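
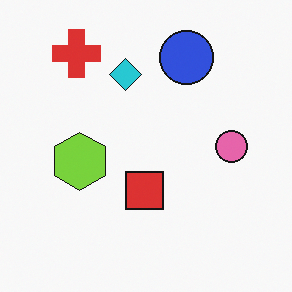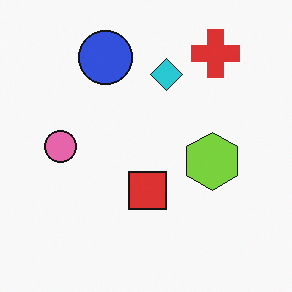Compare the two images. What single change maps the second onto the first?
Flipped horizontally (left ↔ right).

The pink circle is in the left of the second image and the right of the first — shapes on opposite sides of the vertical midline have swapped in a mirror flip.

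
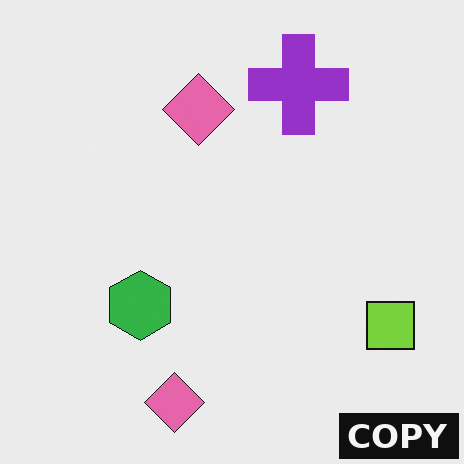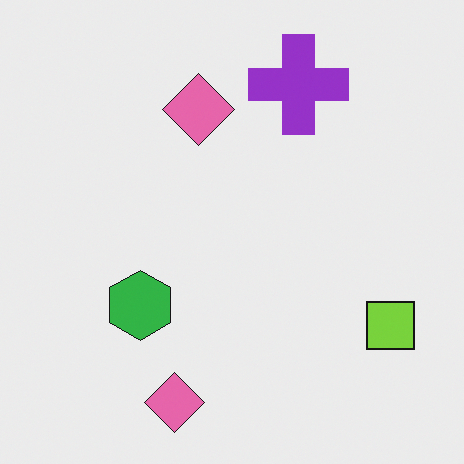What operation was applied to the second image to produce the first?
The first image is the second watermarked with the text "COPY" in the lower-right corner.

A dark label reading "COPY" appears in the lower-right corner.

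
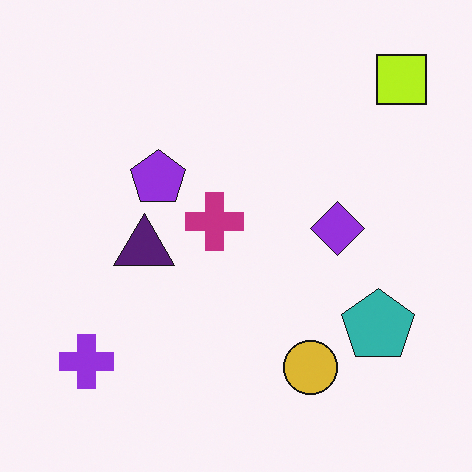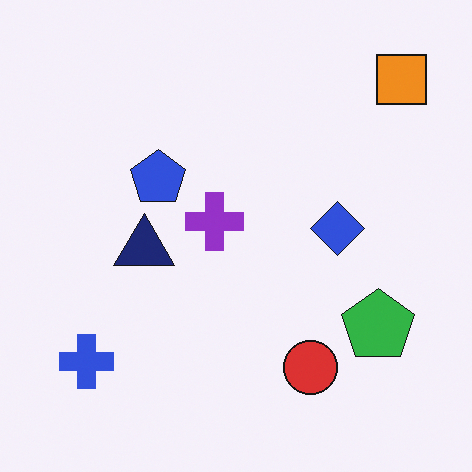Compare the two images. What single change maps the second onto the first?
It was hue-shifted slightly.

Every shape's color has rotated by the same amount around the hue wheel — a uniform hue shift.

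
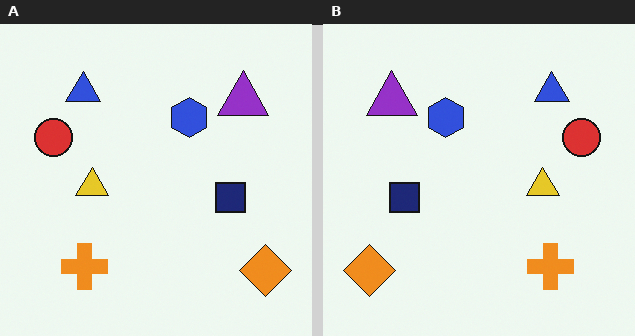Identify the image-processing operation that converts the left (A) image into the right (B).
Flipped horizontally (left ↔ right).

The orange diamond is in the bottom-right of the left (A) image and the bottom-left of the right (B) — shapes on opposite sides of the vertical midline have swapped in a mirror flip.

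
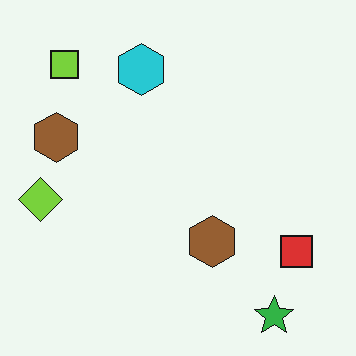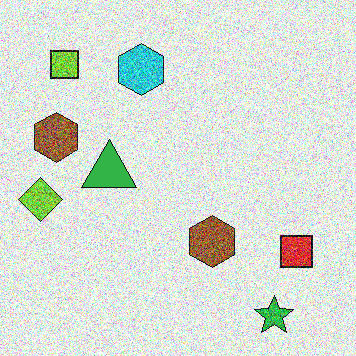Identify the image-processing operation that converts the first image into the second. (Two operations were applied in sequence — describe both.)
This is the original image degraded with a thick layer of grain, then overlaid with an additional green triangle.

Random speckle covers the whole image, including the flat background. A green triangle appears in the second image that is absent from the first.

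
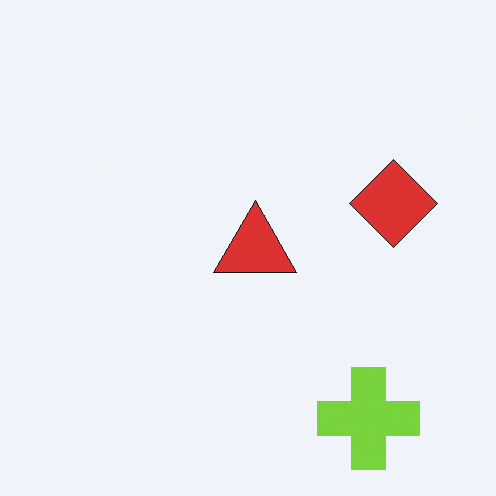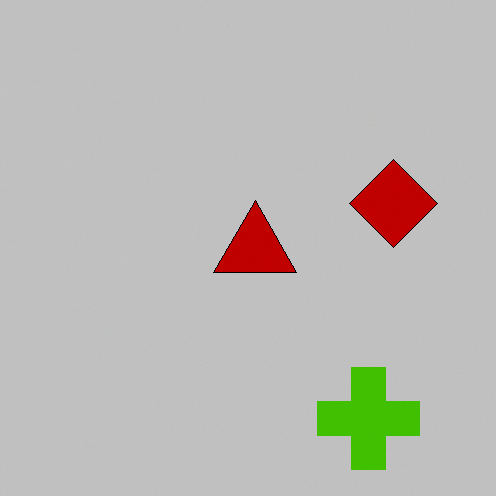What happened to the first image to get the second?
Heavily posterized to just a handful of flat colors.

Each flat color has snapped to a coarser quantized level — most visibly, the near-white background has dropped to a flat grey.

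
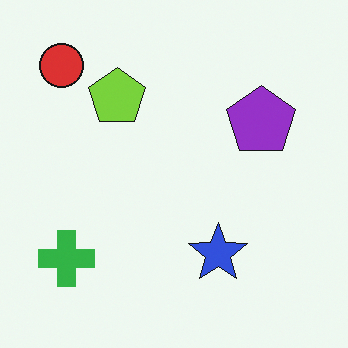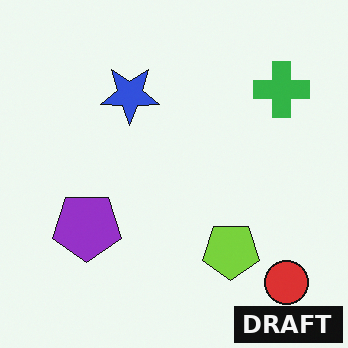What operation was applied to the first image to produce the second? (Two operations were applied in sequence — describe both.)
The transformation is: rotated 180°, then watermarked with the text "DRAFT" in the lower-right corner.

The red circle sits in the top-left of the first image and the bottom-right of the second — consistent with a whole-image 180° rotation. A dark label reading "DRAFT" appears in the lower-right corner.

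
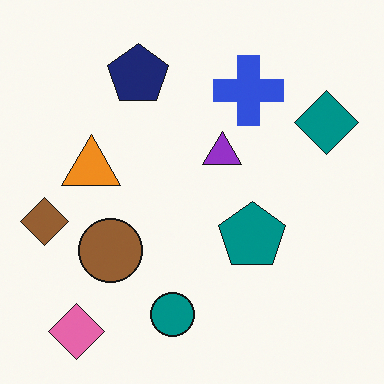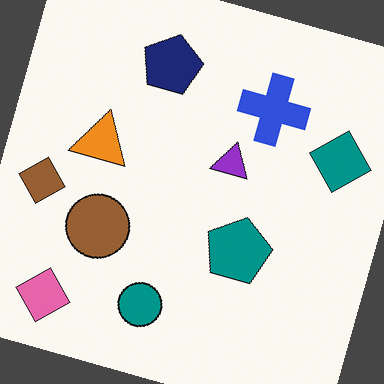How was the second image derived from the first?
The second image is the first rotated clockwise by a clearly visible amount.

Every shape is tilted by the same angle and the image corners show triangular fill wedges — a whole-image rotation by a non-right angle.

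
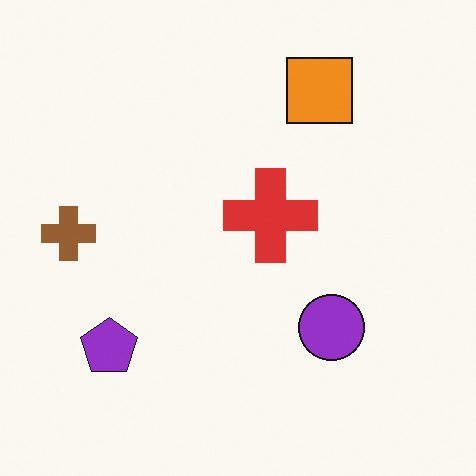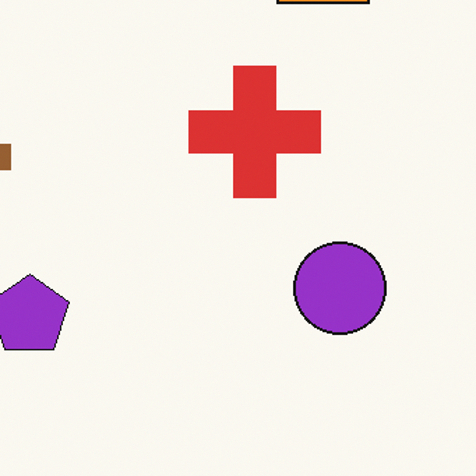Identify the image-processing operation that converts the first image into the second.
The transformation is: cropped slightly and scaled back up.

The visible shapes are larger and the field of view is narrower; shapes near the original edges may be partly or wholly outside the frame — a crop-and-rescale.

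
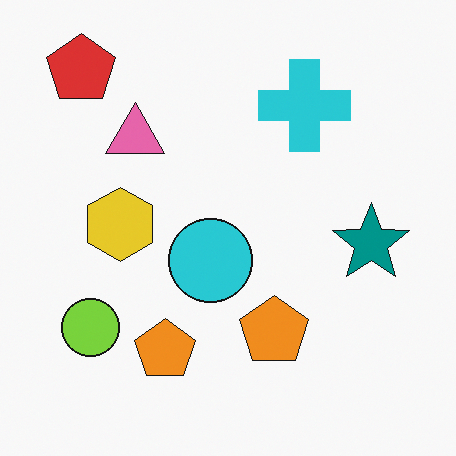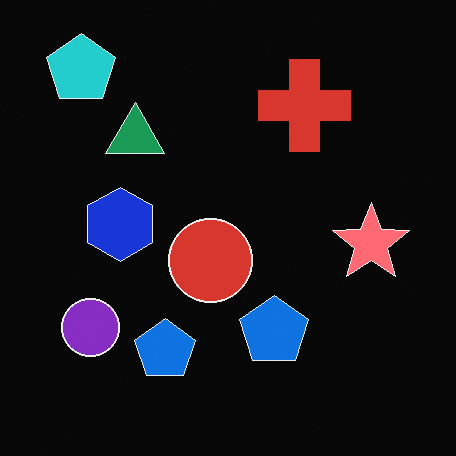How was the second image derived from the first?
This is the original image color-inverted (negative).

The light background has become dark and every shape's color is its complement — a photographic negative.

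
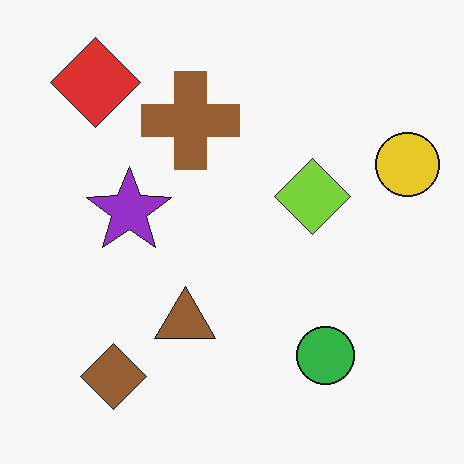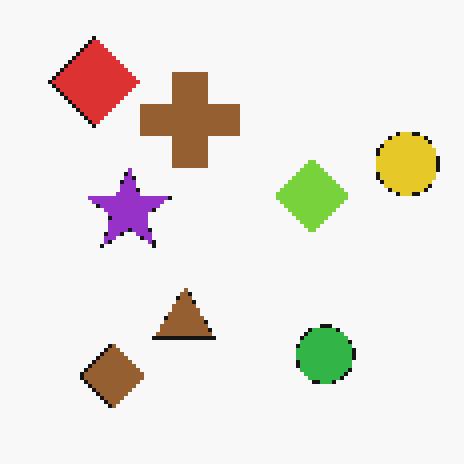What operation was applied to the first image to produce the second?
Mildly pixelated.

Shapes are reduced to large square blocks; fine edges and outlines are lost — a downscale-then-upscale (mosaic) effect.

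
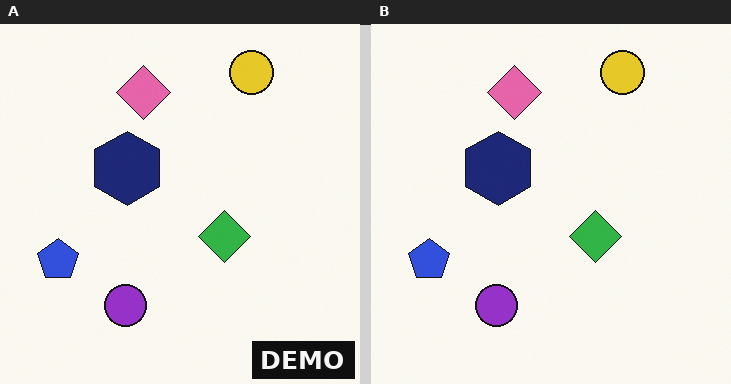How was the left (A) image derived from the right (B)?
This is the original image watermarked with the text "DEMO" in the lower-right corner.

A dark label reading "DEMO" appears in the lower-right corner.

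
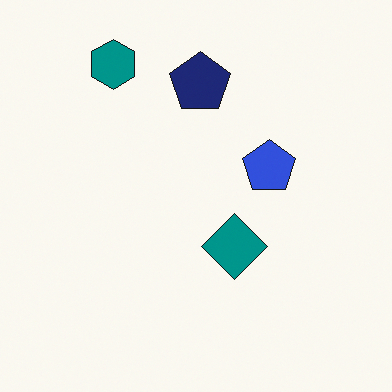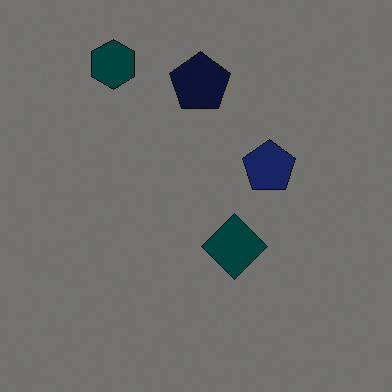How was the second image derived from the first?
It was substantially darkened.

Every pixel — background and shapes alike — is uniformly darkened.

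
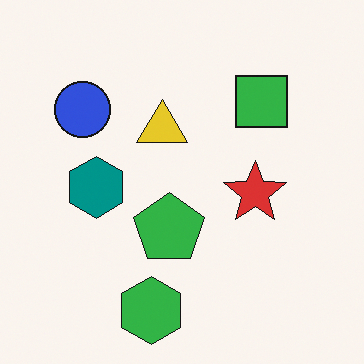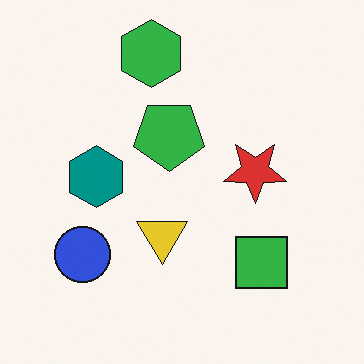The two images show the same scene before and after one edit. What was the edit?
The transformation is: flipped vertically (top ↔ bottom).

The green hexagon is in the bottom of the first image and the top of the second — shapes on opposite sides of the horizontal midline have swapped in a mirror flip.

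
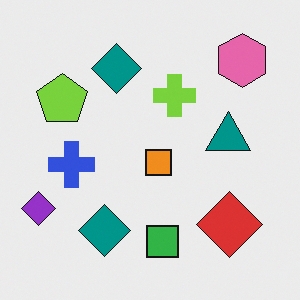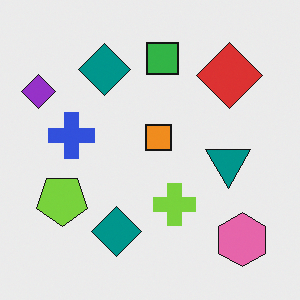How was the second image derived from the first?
The transformation is: flipped vertically (top ↔ bottom).

The green square is in the bottom of the first image and the top of the second — shapes on opposite sides of the horizontal midline have swapped in a mirror flip.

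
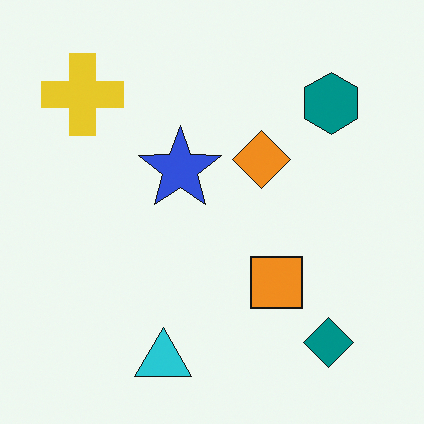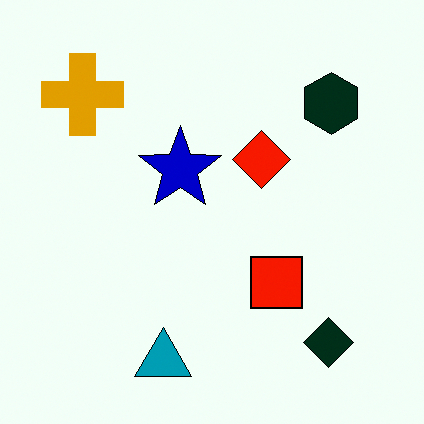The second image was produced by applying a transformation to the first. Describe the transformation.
This is the original image given much higher contrast.

Tones are pushed away from mid-grey across the whole image — a global contrast change.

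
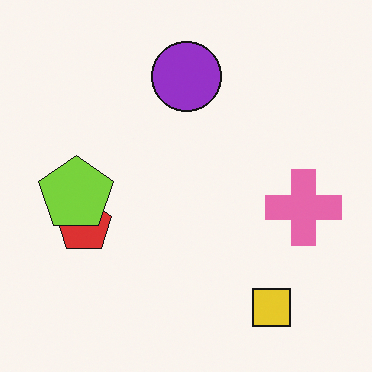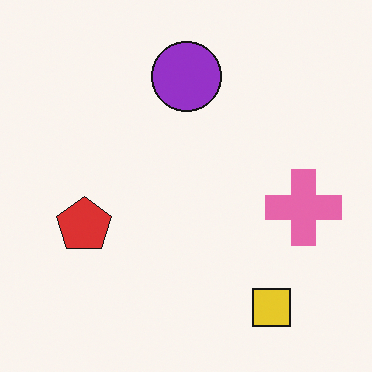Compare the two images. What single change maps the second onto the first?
The transformation is: overlaid with an additional lime pentagon.

A lime pentagon appears in the first image that is absent from the second.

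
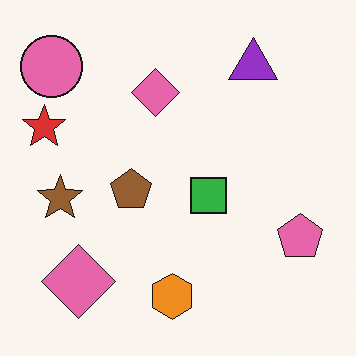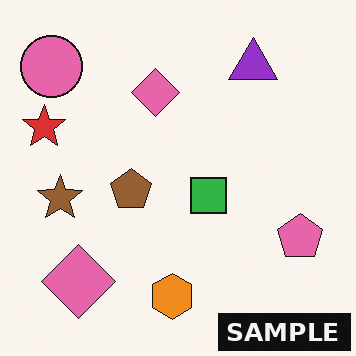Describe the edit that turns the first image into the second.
This is the original image watermarked with the text "SAMPLE" in the lower-right corner.

A dark label reading "SAMPLE" appears in the lower-right corner.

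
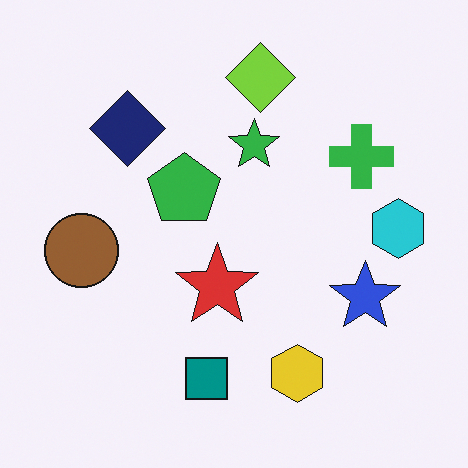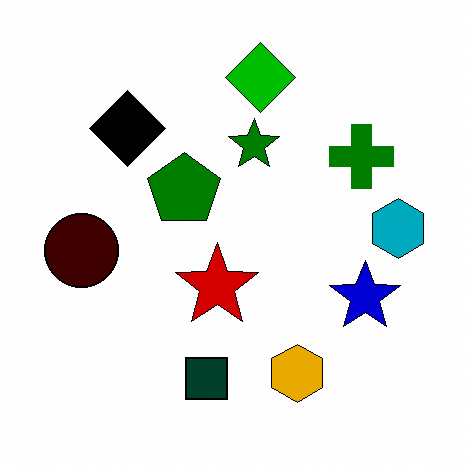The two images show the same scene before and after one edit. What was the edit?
This is the original image boosted in contrast.

Tones are pushed away from mid-grey across the whole image — a global contrast change.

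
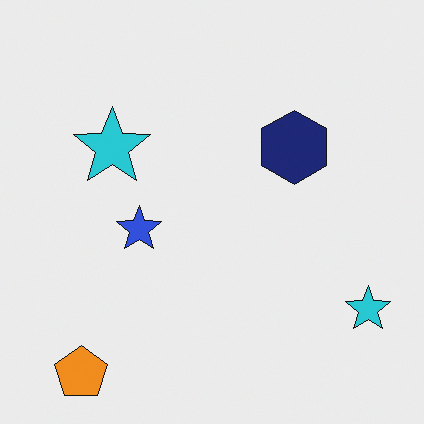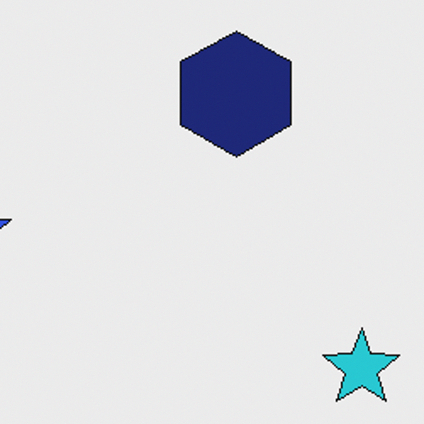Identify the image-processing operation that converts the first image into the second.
The second image is the first cropped to a noticeably smaller region and rescaled.

The visible shapes are larger and the field of view is narrower; shapes near the original edges may be partly or wholly outside the frame — a crop-and-rescale.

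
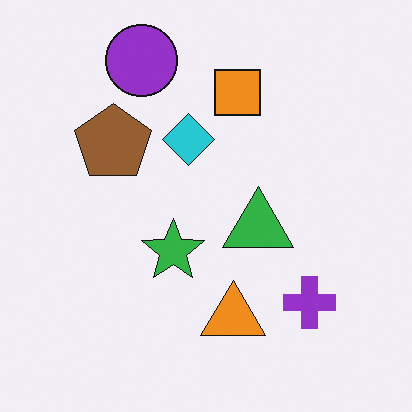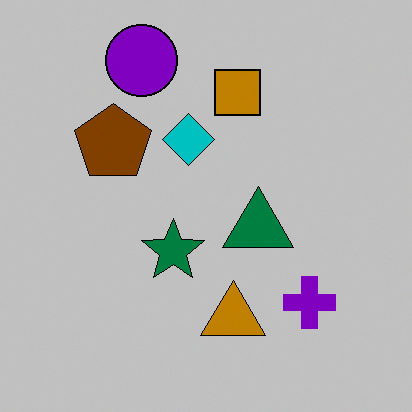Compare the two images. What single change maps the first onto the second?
It was aggressively posterized.

Each flat color has snapped to a coarser quantized level — most visibly, the near-white background has dropped to a flat grey.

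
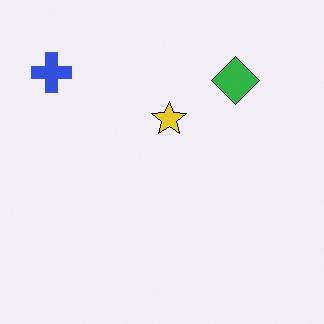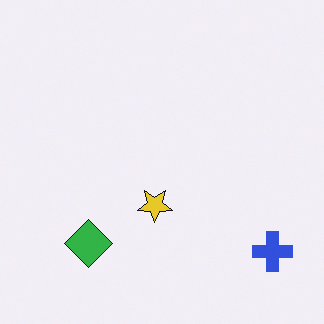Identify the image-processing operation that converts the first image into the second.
The transformation is: rotated 180°.

The blue cross sits in the top-left of the first image and the bottom-right of the second — consistent with a whole-image 180° rotation.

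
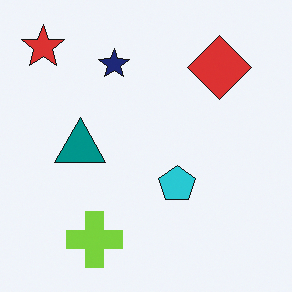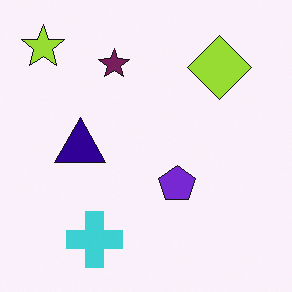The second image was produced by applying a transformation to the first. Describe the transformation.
The second image is the first hue-shifted through roughly a third of the color wheel.

Every shape's color has rotated by the same amount around the hue wheel — a uniform hue shift.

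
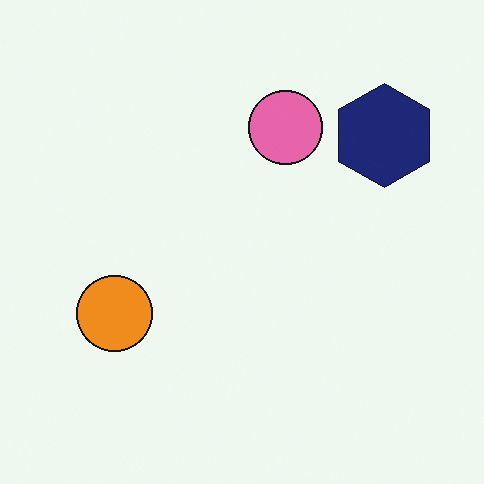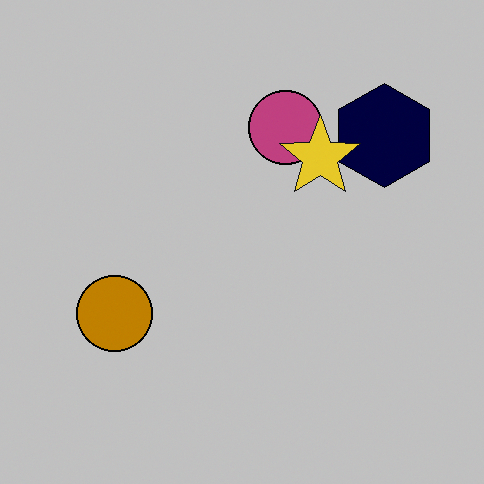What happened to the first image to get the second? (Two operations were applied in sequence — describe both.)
Heavily posterized to just a handful of flat colors, then overlaid with an additional yellow star.

Each flat color has snapped to a coarser quantized level — most visibly, the near-white background has dropped to a flat grey. A yellow star appears in the second image that is absent from the first.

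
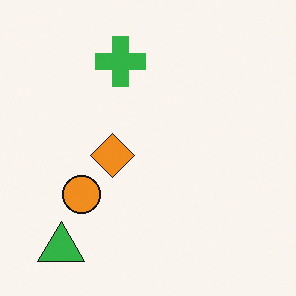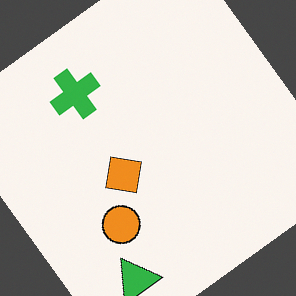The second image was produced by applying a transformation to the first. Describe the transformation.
The second image is the first rotated counter-clockwise by a large amount — several tens of degrees.

Every shape is tilted by the same angle and the image corners show triangular fill wedges — a whole-image rotation by a non-right angle.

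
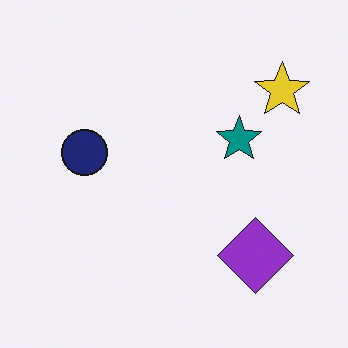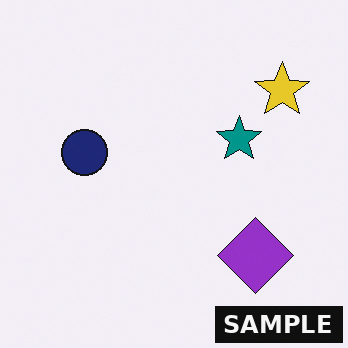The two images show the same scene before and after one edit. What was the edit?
The transformation is: watermarked with the text "SAMPLE" in the lower-right corner.

A dark label reading "SAMPLE" appears in the lower-right corner.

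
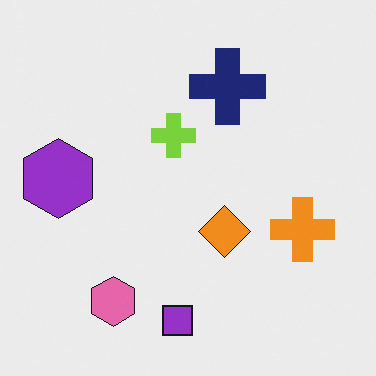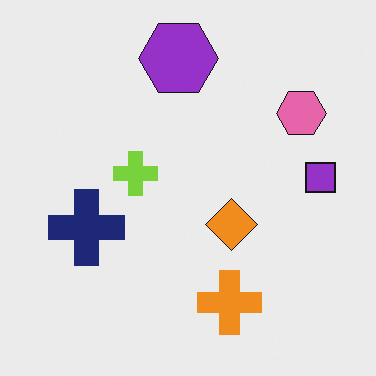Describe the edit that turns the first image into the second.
The second image is the first transposed (reflected across the top-left ↔ bottom-right diagonal).

Shapes have swapped their row and column positions — what was in the top-right is now in the bottom-left — a diagonal reflection.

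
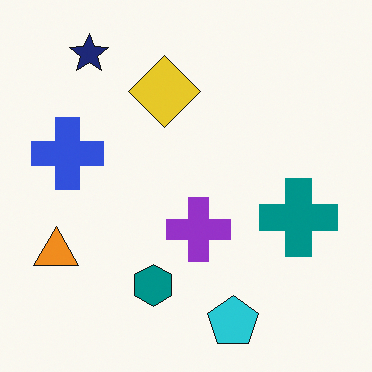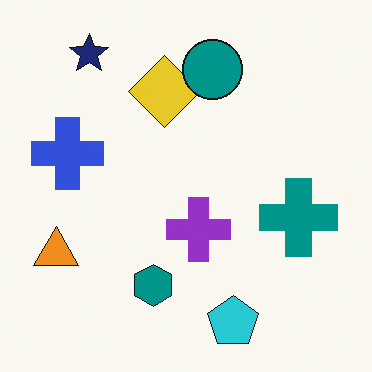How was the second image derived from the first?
It was overlaid with an additional teal circle.

A teal circle appears in the second image that is absent from the first.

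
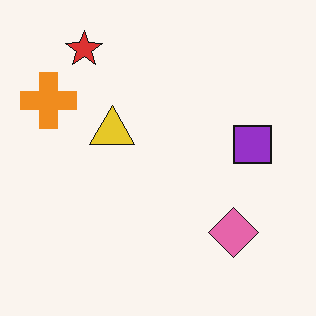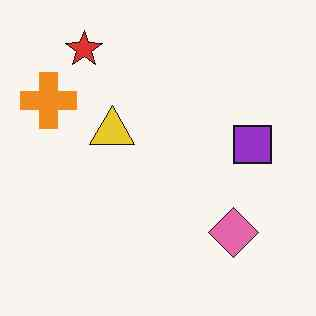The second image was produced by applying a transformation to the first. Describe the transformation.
The image was JPEG-compressed with visible artifacts.

Blocky 8×8 compression artifacts appear around shape edges and the flat background shows ringing — characteristic JPEG degradation.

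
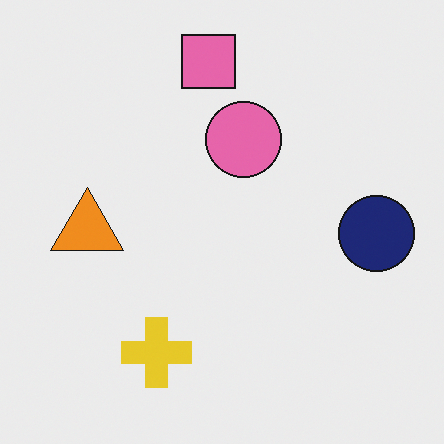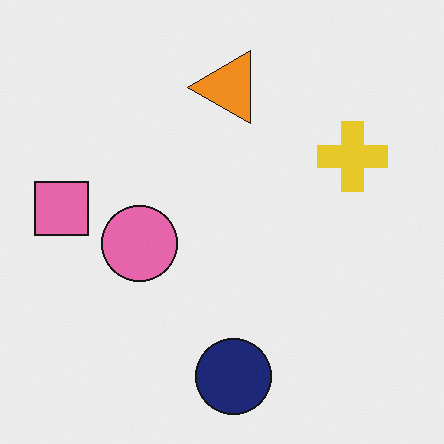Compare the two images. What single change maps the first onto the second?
Transposed (reflected across the top-left ↔ bottom-right diagonal).

Shapes have swapped their row and column positions — what was in the top-right is now in the bottom-left — a diagonal reflection.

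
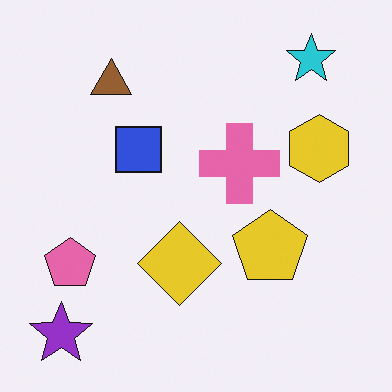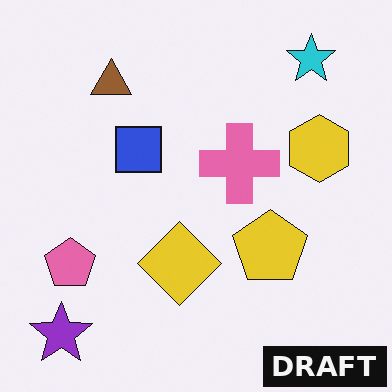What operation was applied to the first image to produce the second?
The transformation is: watermarked with the text "DRAFT" in the lower-right corner.

A dark label reading "DRAFT" appears in the lower-right corner.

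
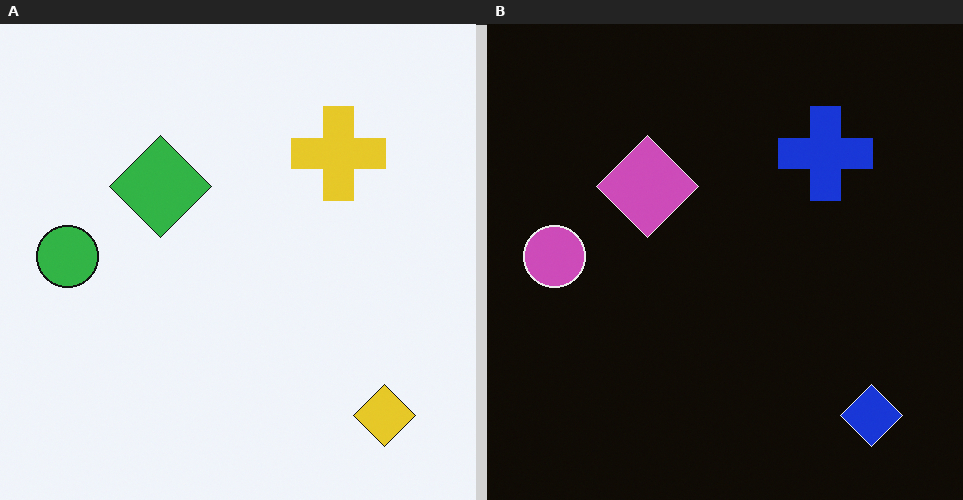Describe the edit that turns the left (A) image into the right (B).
This is the original image color-inverted (negative).

The light background has become dark and every shape's color is its complement — a photographic negative.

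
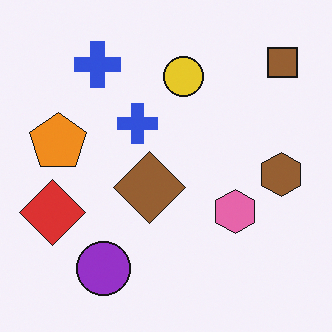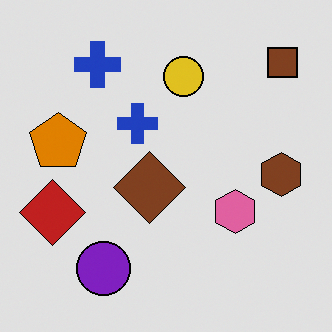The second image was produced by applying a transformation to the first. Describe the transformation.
The second image is the first moderately posterized.

Each flat color has snapped to a coarser quantized level — most visibly, the near-white background has dropped to a flat grey.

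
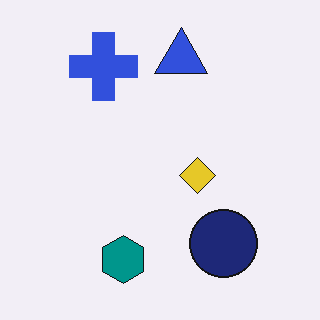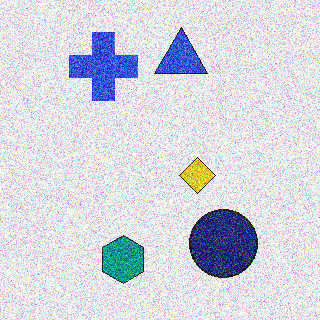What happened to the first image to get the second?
The second image is the first degraded with heavy additive noise.

Random speckle covers the whole image, including the flat background.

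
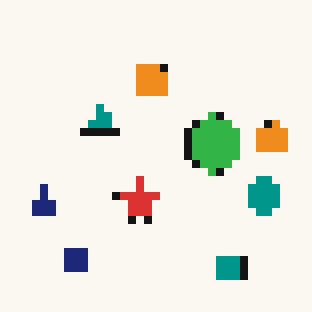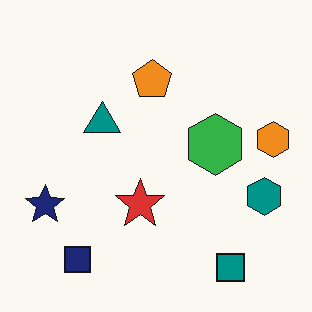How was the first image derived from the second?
The first image is the second moderately pixelated.

Shapes are reduced to large square blocks; fine edges and outlines are lost — a downscale-then-upscale (mosaic) effect.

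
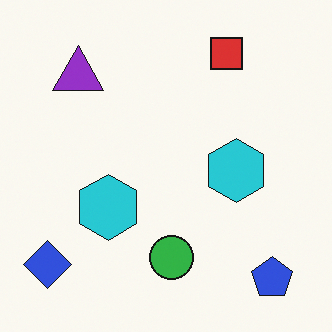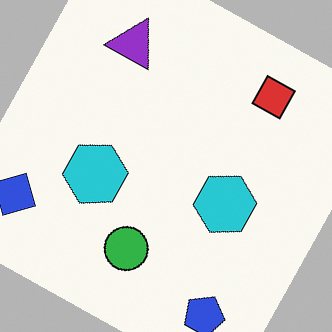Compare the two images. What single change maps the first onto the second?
It was rotated clockwise by a moderate amount.

Every shape is tilted by the same angle and the image corners show triangular fill wedges — a whole-image rotation by a non-right angle.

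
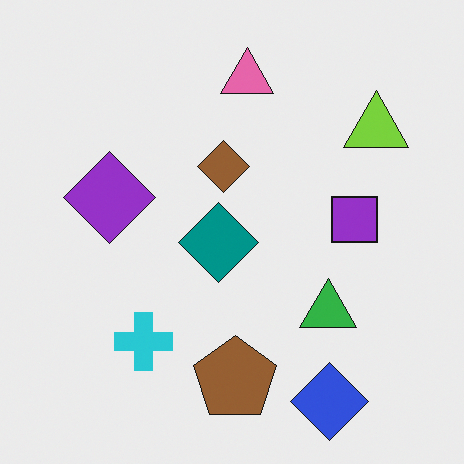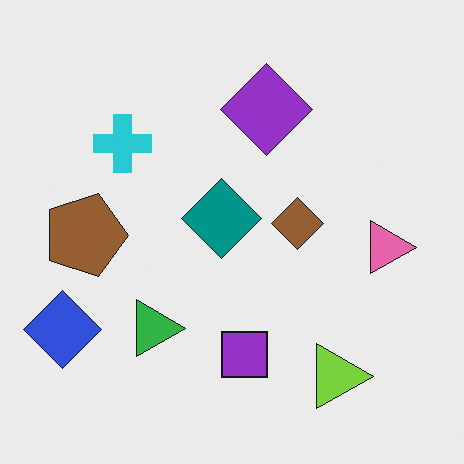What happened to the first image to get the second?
The transformation is: rotated 90° clockwise.

The blue diamond sits in the bottom-right of the first image and the bottom-left of the second — consistent with a whole-image 90° clockwise rotation.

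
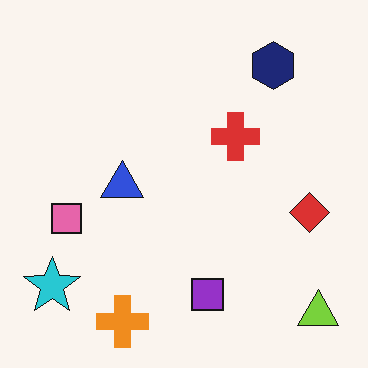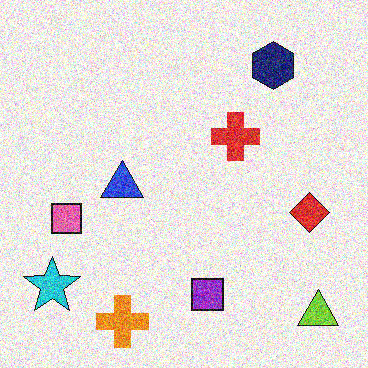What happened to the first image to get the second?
The image was degraded with strong gaussian noise.

Random speckle covers the whole image, including the flat background.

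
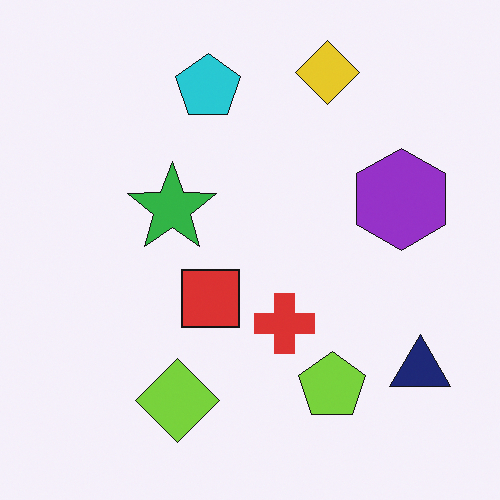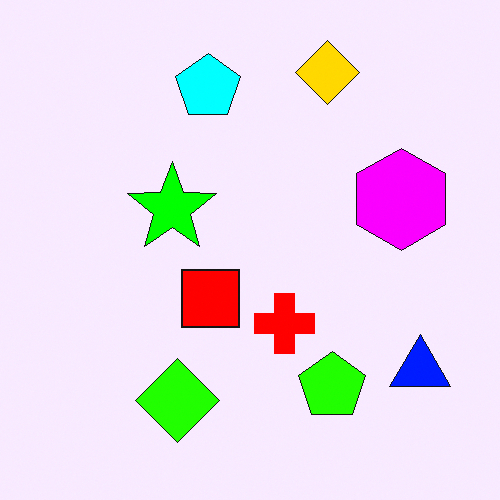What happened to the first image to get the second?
Made much more vivid (saturation change).

All colors are more vivid — a global saturation change.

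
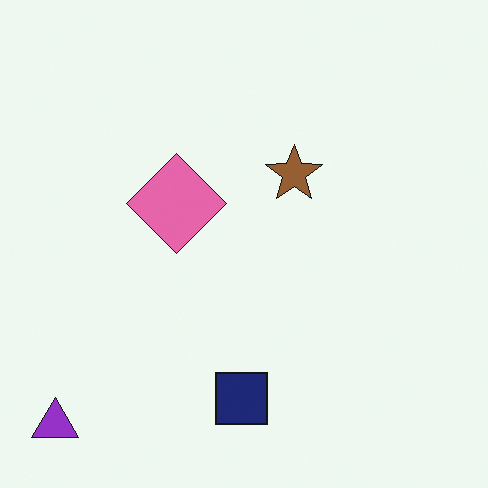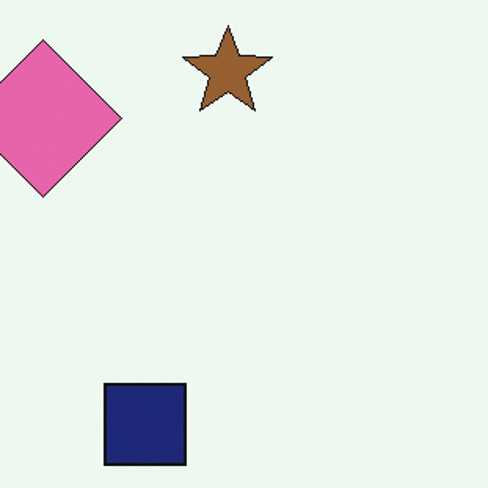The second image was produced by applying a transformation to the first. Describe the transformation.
The second image is the first cropped slightly and scaled back up.

The visible shapes are larger and the field of view is narrower; shapes near the original edges may be partly or wholly outside the frame — a crop-and-rescale.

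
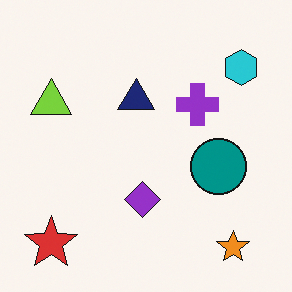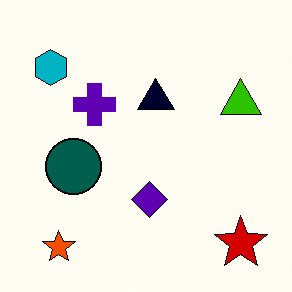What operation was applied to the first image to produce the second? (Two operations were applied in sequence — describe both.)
It was flipped horizontally (left ↔ right), then given much higher contrast.

The cyan hexagon is in the top-right of the first image and the top-left of the second — shapes on opposite sides of the vertical midline have swapped in a mirror flip. Tones are pushed away from mid-grey across the whole image — a global contrast change.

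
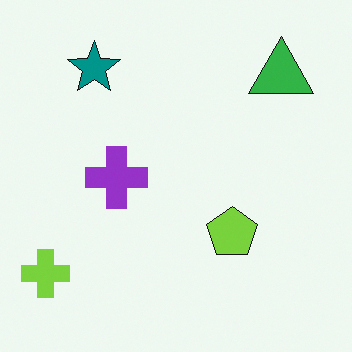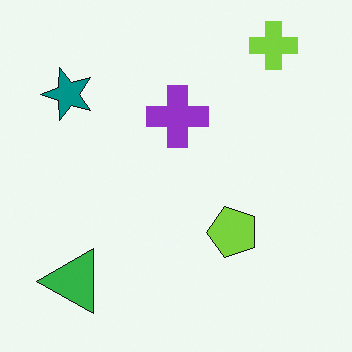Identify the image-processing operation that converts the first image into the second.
This is the original image transposed (reflected across the top-left ↔ bottom-right diagonal).

Shapes have swapped their row and column positions — what was in the top-right is now in the bottom-left — a diagonal reflection.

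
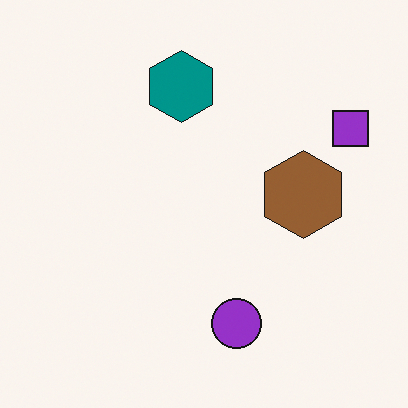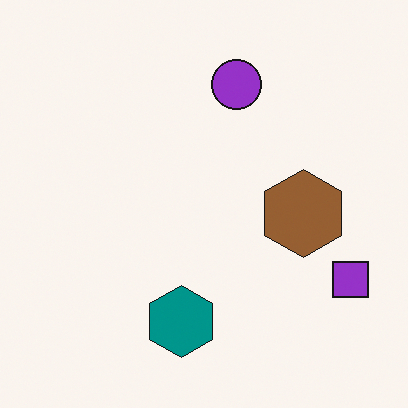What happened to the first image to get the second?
Flipped vertically (top ↔ bottom).

The purple circle is in the bottom of the first image and the top of the second — shapes on opposite sides of the horizontal midline have swapped in a mirror flip.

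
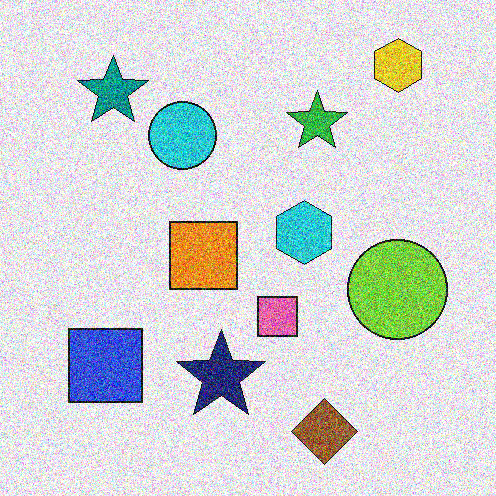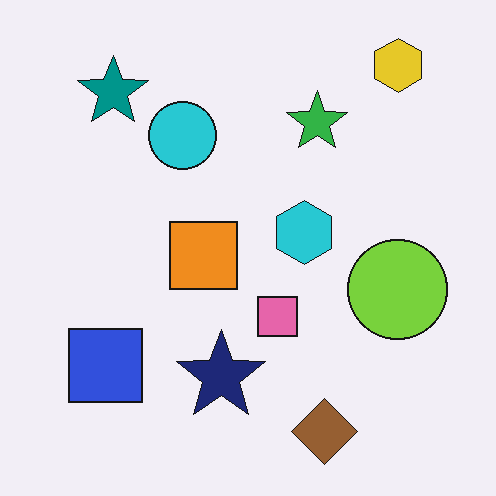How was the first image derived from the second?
The transformation is: degraded with a thick layer of grain.

Random speckle covers the whole image, including the flat background.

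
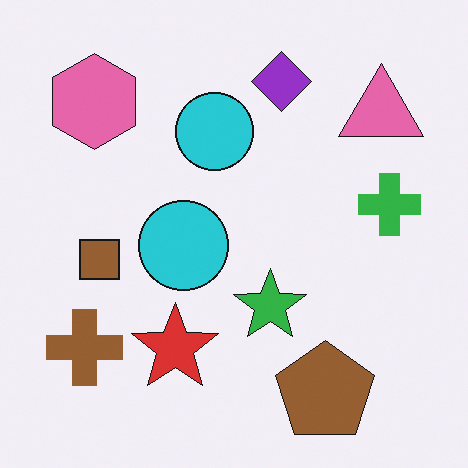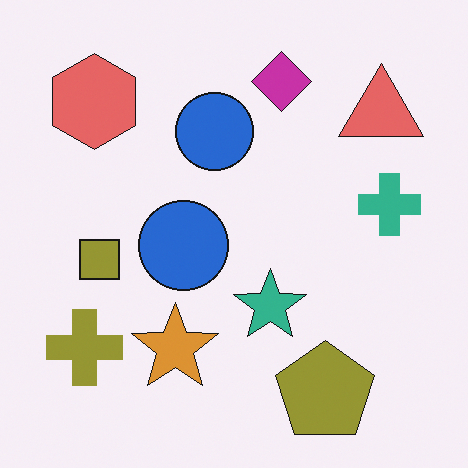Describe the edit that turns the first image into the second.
The second image is the first hue-shifted by a small amount.

Every shape's color has rotated by the same amount around the hue wheel — a uniform hue shift.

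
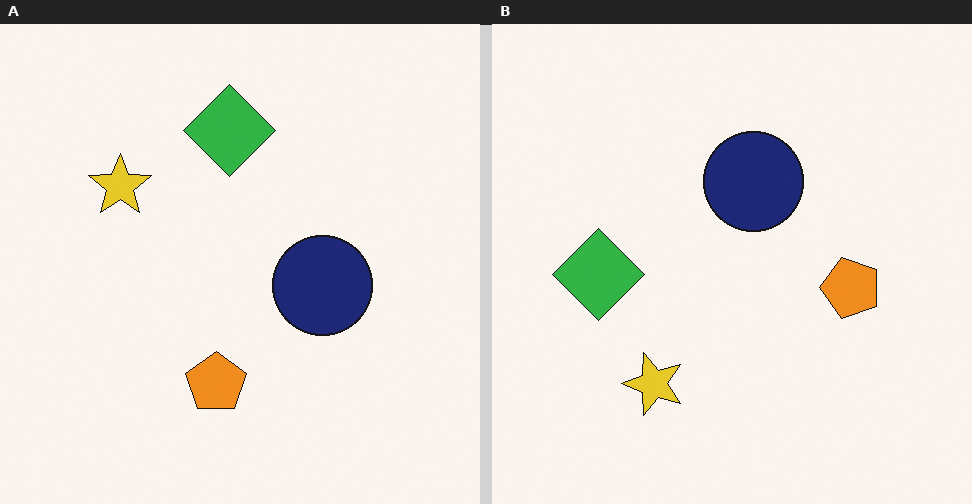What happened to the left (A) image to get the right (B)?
It was rotated 90° counter-clockwise.

The yellow star sits in the left of the left (A) image and the bottom of the right (B) — consistent with a whole-image 90° counter-clockwise rotation.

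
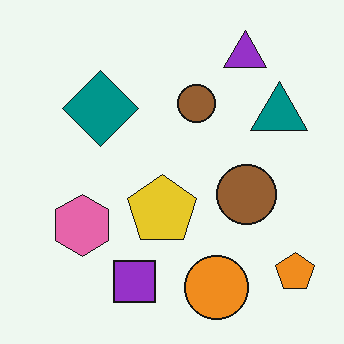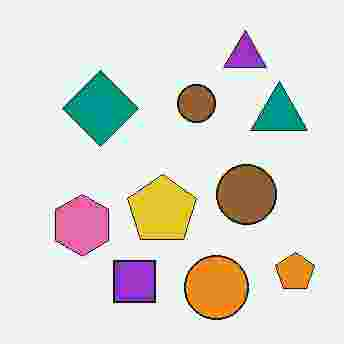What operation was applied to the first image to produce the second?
The transformation is: heavily JPEG-compressed with obvious blocking artifacts.

Blocky 8×8 compression artifacts appear around shape edges and the flat background shows ringing — characteristic JPEG degradation.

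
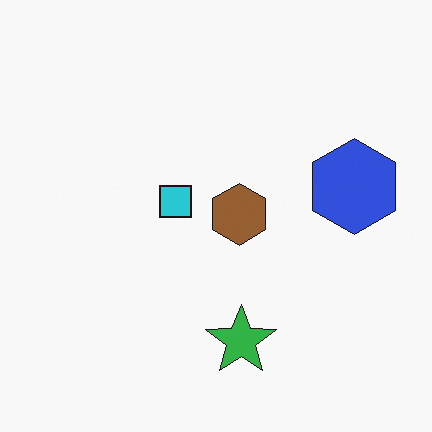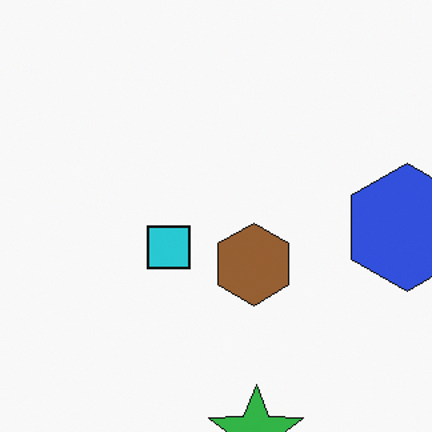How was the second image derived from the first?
It was cropped to a modestly smaller region and rescaled.

The visible shapes are larger and the field of view is narrower; shapes near the original edges may be partly or wholly outside the frame — a crop-and-rescale.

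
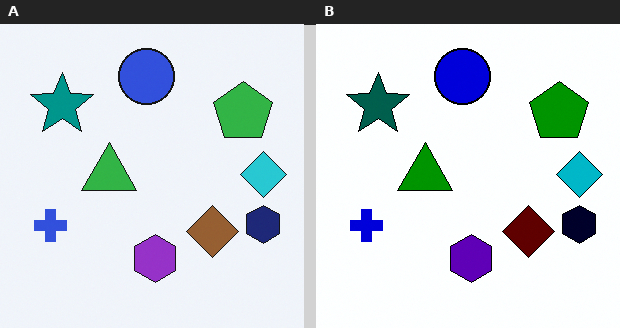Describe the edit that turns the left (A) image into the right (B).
It was boosted in contrast.

Tones are pushed away from mid-grey across the whole image — a global contrast change.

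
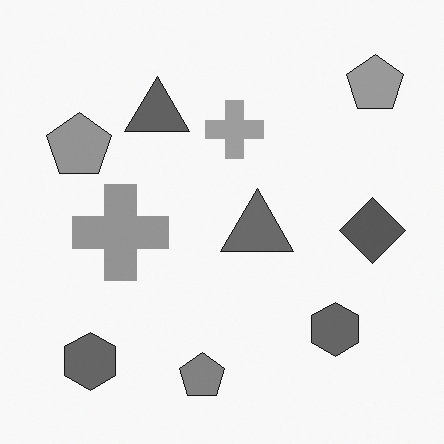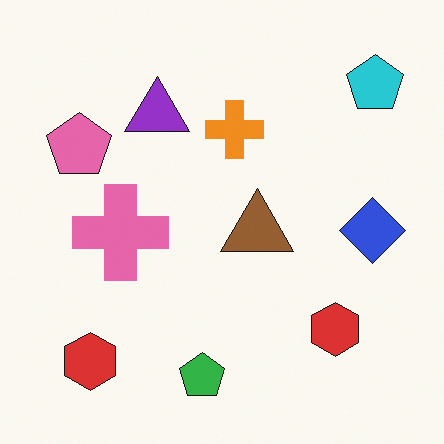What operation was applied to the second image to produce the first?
This is the original image converted to grayscale.

All color is removed — every shape is now a shade of grey.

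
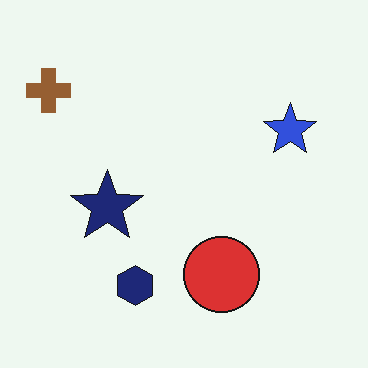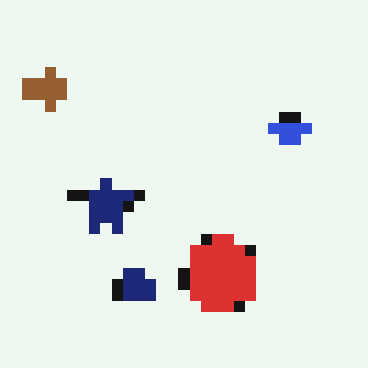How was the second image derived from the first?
Heavily pixelated into large blocks.

Shapes are reduced to large square blocks; fine edges and outlines are lost — a downscale-then-upscale (mosaic) effect.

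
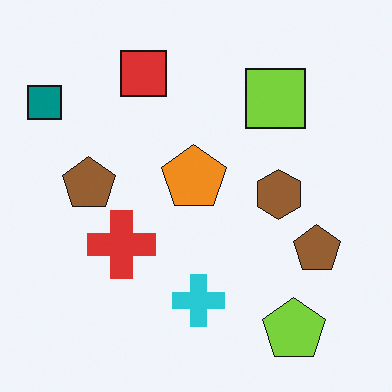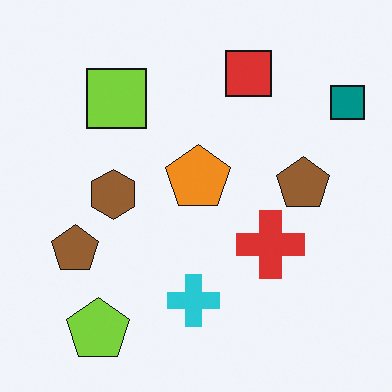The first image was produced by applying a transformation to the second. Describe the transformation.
The transformation is: flipped horizontally (left ↔ right).

The teal square is in the top-right of the second image and the top-left of the first — shapes on opposite sides of the vertical midline have swapped in a mirror flip.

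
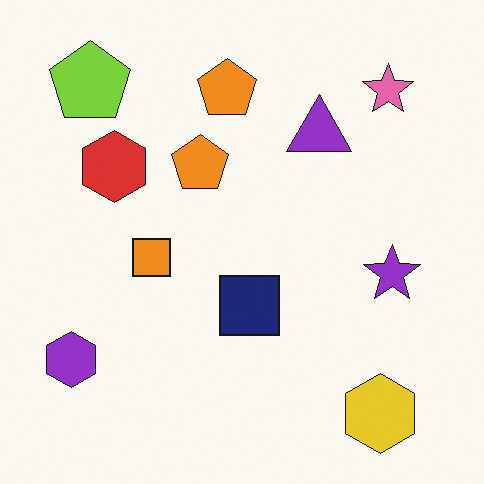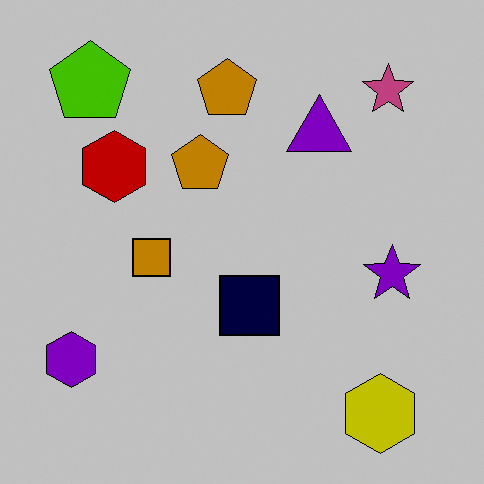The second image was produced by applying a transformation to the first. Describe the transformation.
This is the original image aggressively posterized.

Each flat color has snapped to a coarser quantized level — most visibly, the near-white background has dropped to a flat grey.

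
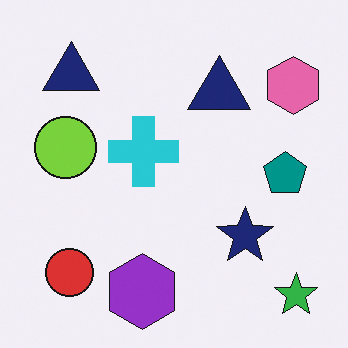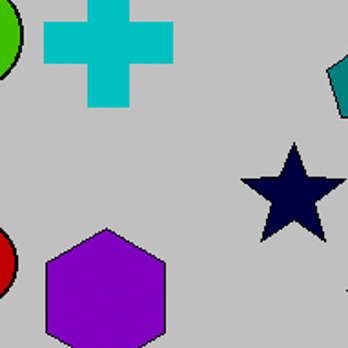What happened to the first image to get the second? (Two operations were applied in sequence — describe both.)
The second image is the first aggressively posterized, then cropped tightly and scaled back up.

Each flat color has snapped to a coarser quantized level — most visibly, the near-white background has dropped to a flat grey. The visible shapes are larger and the field of view is narrower; shapes near the original edges may be partly or wholly outside the frame — a crop-and-rescale.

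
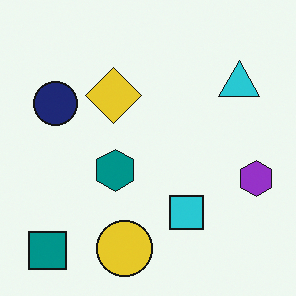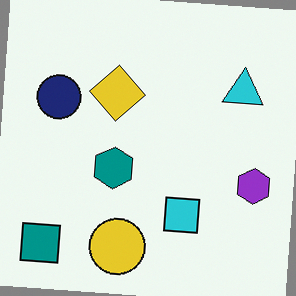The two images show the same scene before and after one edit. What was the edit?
It was rotated clockwise by a small amount.

Every shape is tilted by the same angle and the image corners show triangular fill wedges — a whole-image rotation by a non-right angle.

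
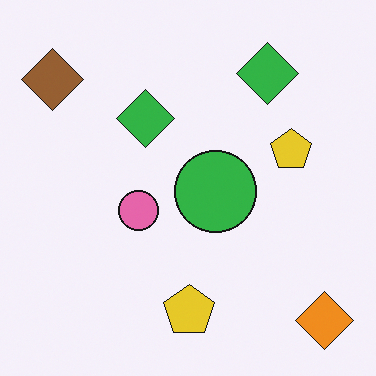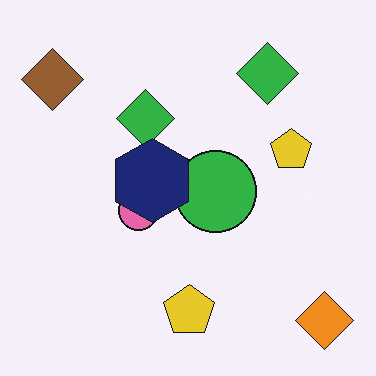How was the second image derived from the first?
Overlaid with an additional navy hexagon.

A navy hexagon appears in the second image that is absent from the first.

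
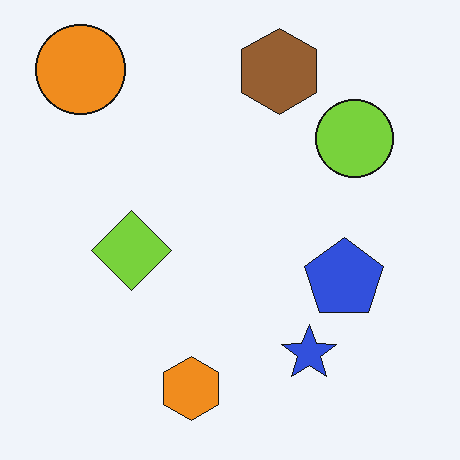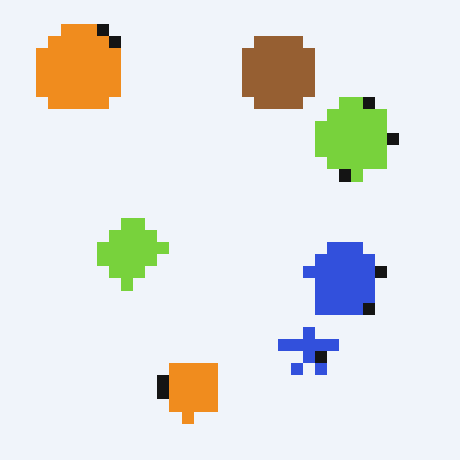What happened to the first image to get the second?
The second image is the first heavily pixelated into large blocks.

Shapes are reduced to large square blocks; fine edges and outlines are lost — a downscale-then-upscale (mosaic) effect.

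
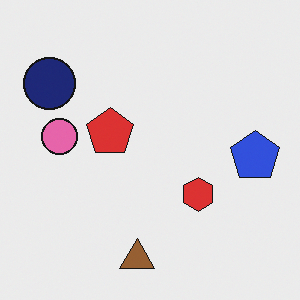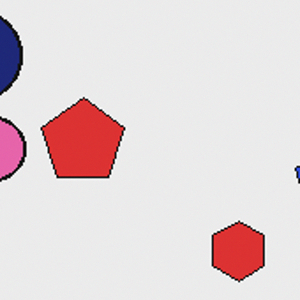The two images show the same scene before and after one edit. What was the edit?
The second image is the first cropped to a noticeably smaller region and rescaled.

The visible shapes are larger and the field of view is narrower; shapes near the original edges may be partly or wholly outside the frame — a crop-and-rescale.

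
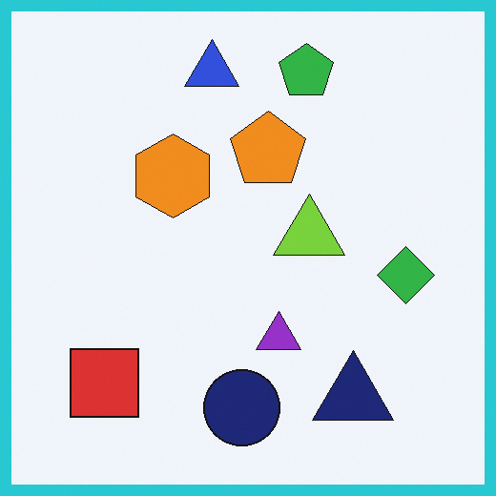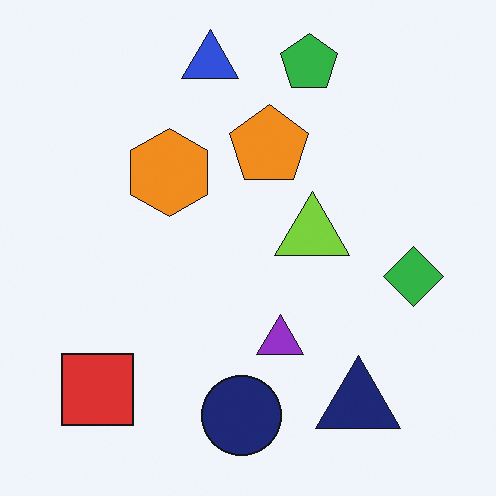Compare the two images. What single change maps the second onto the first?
This is the original image framed with a cyan border.

A solid cyan frame runs around the edge of the first image, with the content slightly shrunk inside it.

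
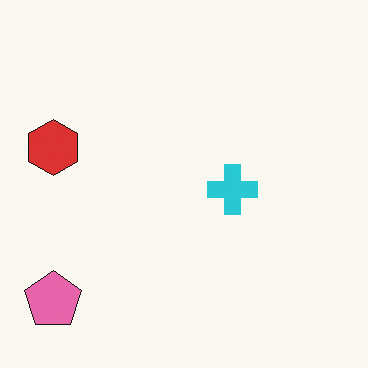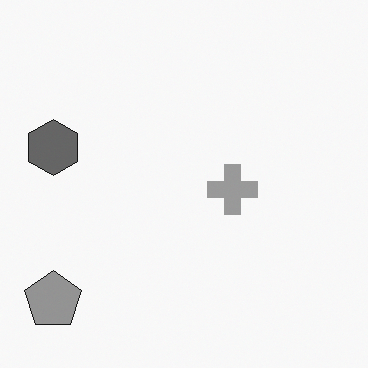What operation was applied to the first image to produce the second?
The transformation is: converted to grayscale.

All color is removed — every shape is now a shade of grey.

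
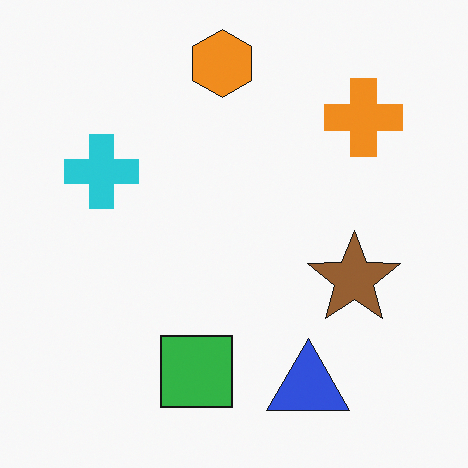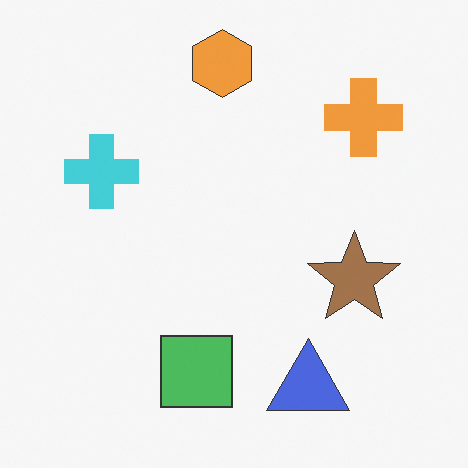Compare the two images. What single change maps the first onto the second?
Given slightly reduced contrast.

Tones are pushed toward mid-grey across the whole image — a global contrast change.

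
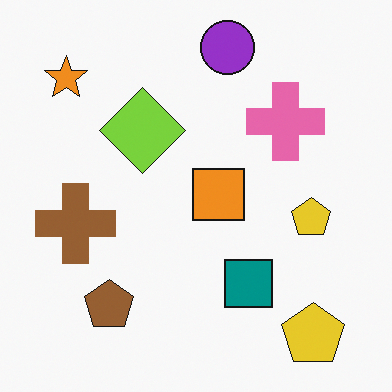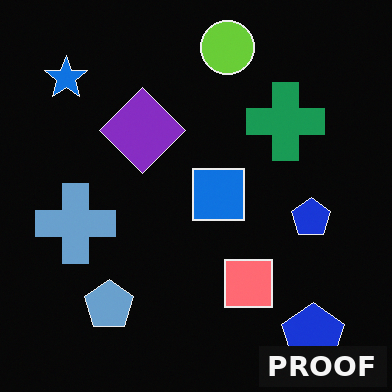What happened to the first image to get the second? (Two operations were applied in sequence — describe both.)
It was color-inverted (negative), then watermarked with the text "PROOF" in the lower-right corner.

The light background has become dark and every shape's color is its complement — a photographic negative. A dark label reading "PROOF" appears in the lower-right corner.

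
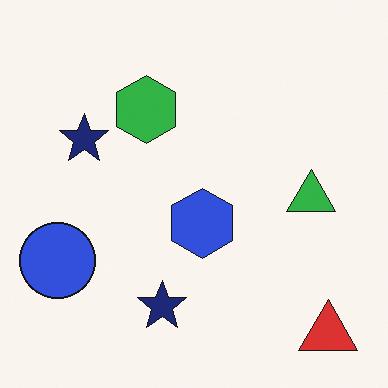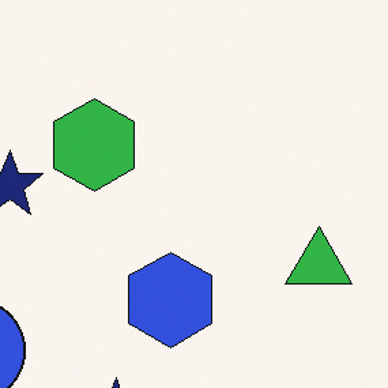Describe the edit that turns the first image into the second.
Cropped slightly and scaled back up.

The visible shapes are larger and the field of view is narrower; shapes near the original edges may be partly or wholly outside the frame — a crop-and-rescale.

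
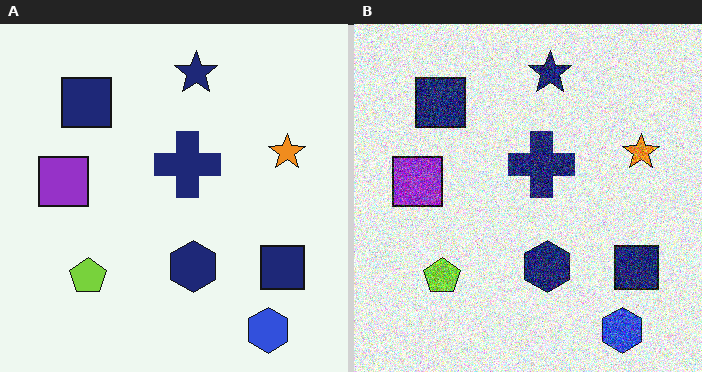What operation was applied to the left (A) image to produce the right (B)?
The right (B) image is the left (A) degraded with a thick layer of grain.

Random speckle covers the whole image, including the flat background.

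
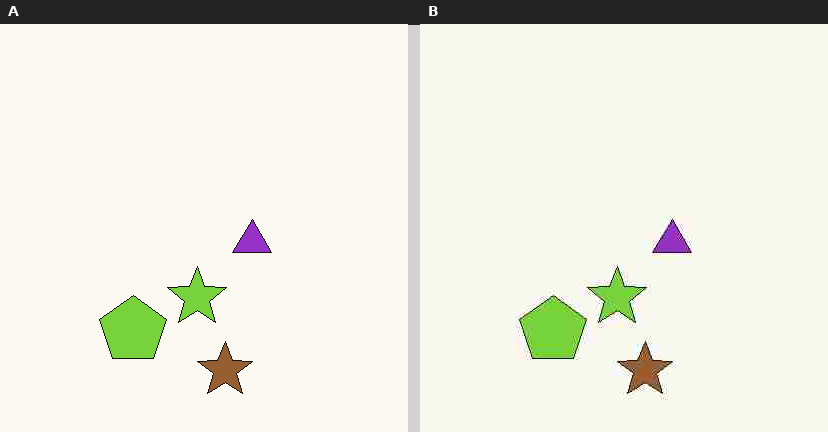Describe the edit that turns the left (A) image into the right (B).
The transformation is: degraded with heavy JPEG compression.

Blocky 8×8 compression artifacts appear around shape edges and the flat background shows ringing — characteristic JPEG degradation.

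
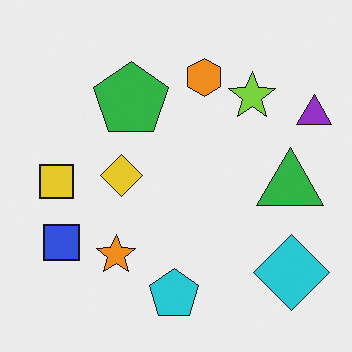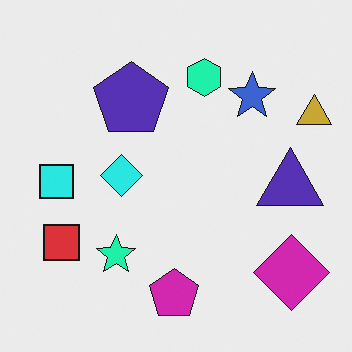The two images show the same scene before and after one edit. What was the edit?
The image was hue-shifted noticeably.

Every shape's color has rotated by the same amount around the hue wheel — a uniform hue shift.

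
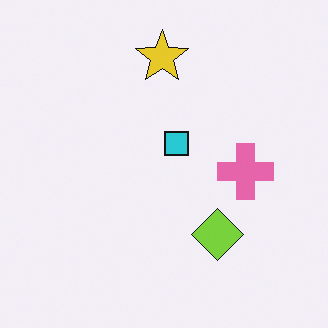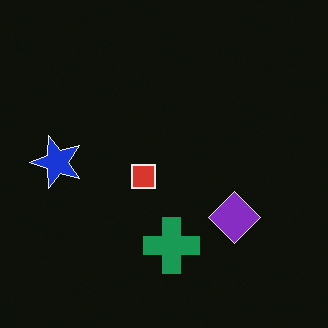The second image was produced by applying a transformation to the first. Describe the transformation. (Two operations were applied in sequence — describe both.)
Transposed (reflected across the top-left ↔ bottom-right diagonal), then color-inverted (negative).

Shapes have swapped their row and column positions — what was in the top-right is now in the bottom-left — a diagonal reflection. The light background has become dark and every shape's color is its complement — a photographic negative.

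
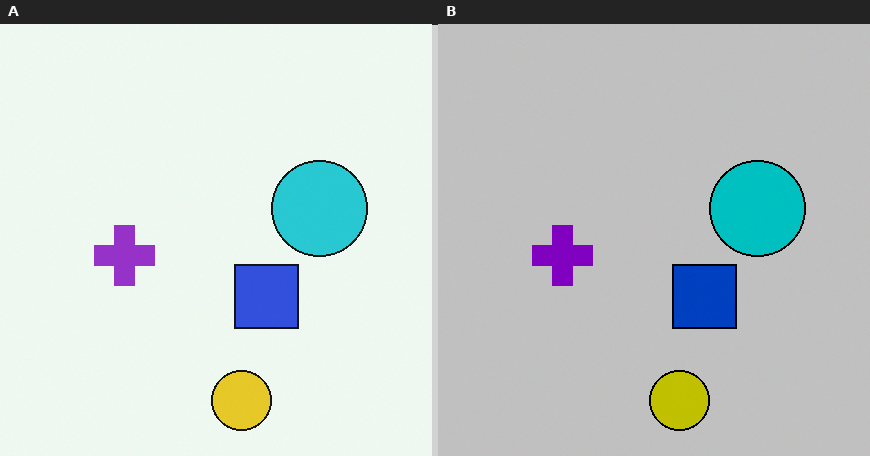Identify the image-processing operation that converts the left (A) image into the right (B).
This is the original image aggressively posterized.

Each flat color has snapped to a coarser quantized level — most visibly, the near-white background has dropped to a flat grey.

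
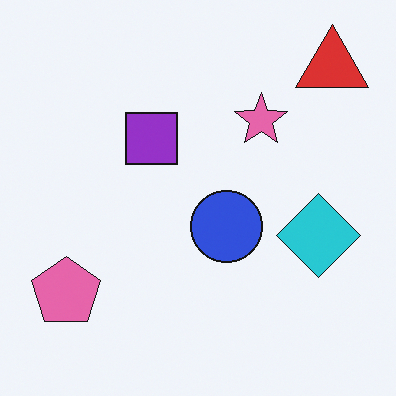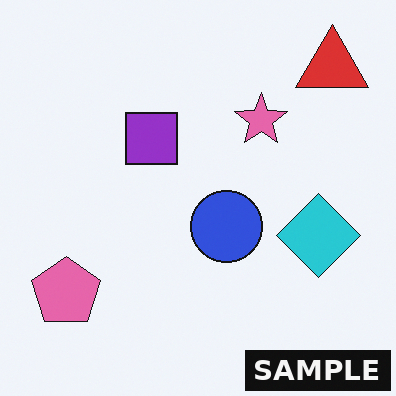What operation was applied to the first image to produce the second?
Watermarked with the text "SAMPLE" in the lower-right corner.

A dark label reading "SAMPLE" appears in the lower-right corner.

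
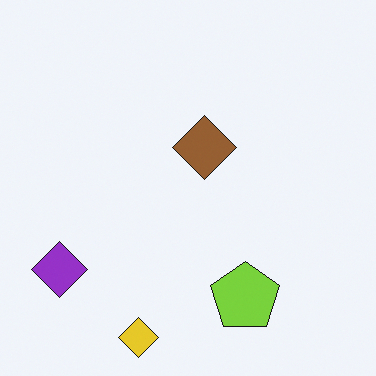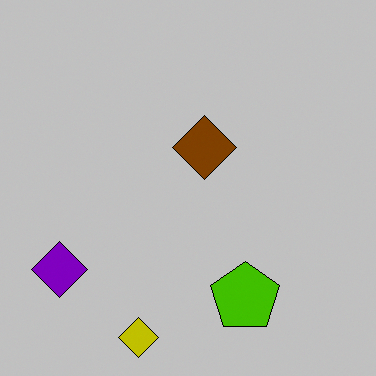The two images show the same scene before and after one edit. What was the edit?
The image was aggressively posterized.

Each flat color has snapped to a coarser quantized level — most visibly, the near-white background has dropped to a flat grey.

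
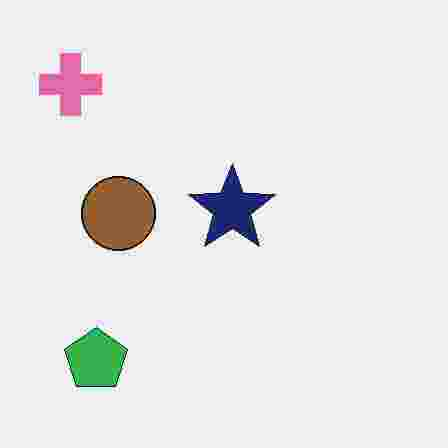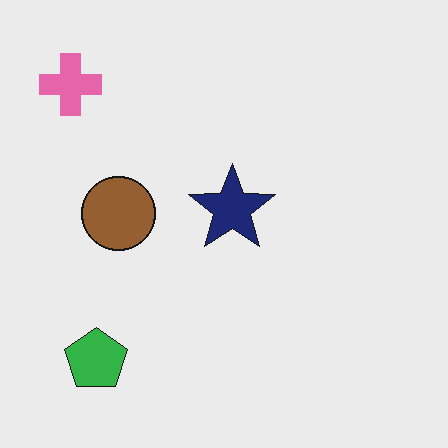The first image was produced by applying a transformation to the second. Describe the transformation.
The first image is the second degraded with heavy JPEG compression.

Blocky 8×8 compression artifacts appear around shape edges and the flat background shows ringing — characteristic JPEG degradation.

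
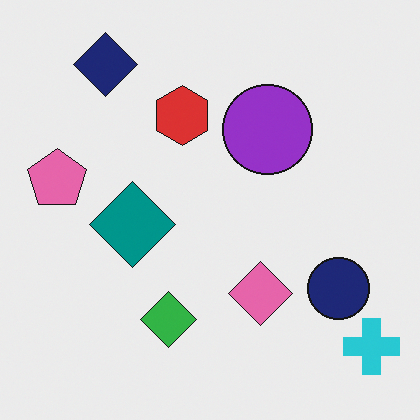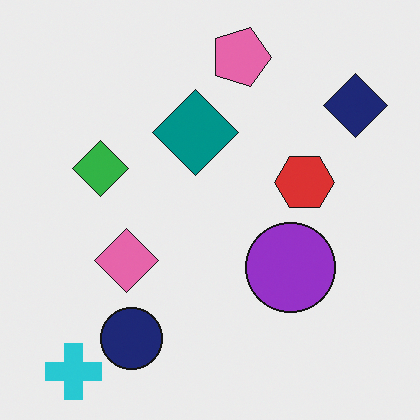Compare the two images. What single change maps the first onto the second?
The transformation is: rotated 90° clockwise.

The cyan cross sits in the bottom-right of the first image and the bottom-left of the second — consistent with a whole-image 90° clockwise rotation.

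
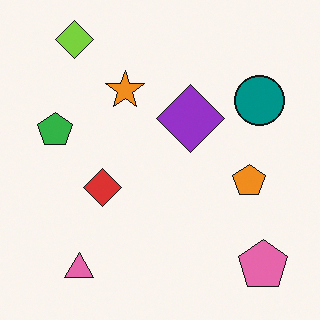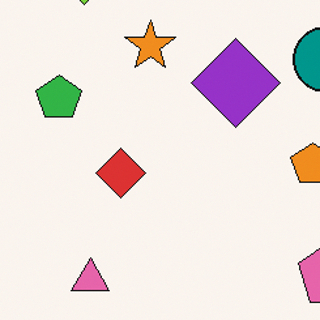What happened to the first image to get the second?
The second image is the first cropped slightly and scaled back up.

The visible shapes are larger and the field of view is narrower; shapes near the original edges may be partly or wholly outside the frame — a crop-and-rescale.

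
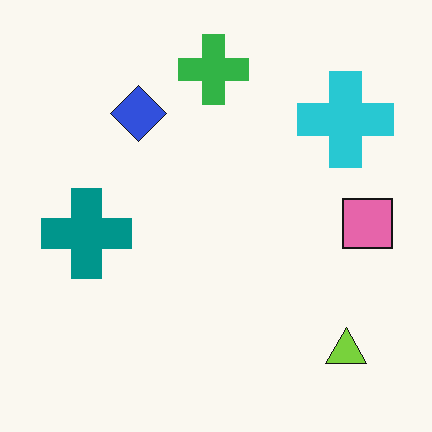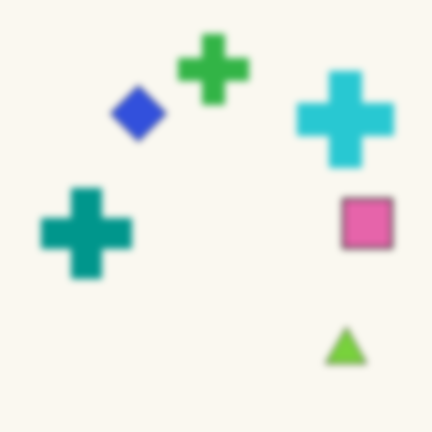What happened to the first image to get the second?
It was noticeably gaussian-blurred.

Shape edges and outlines are uniformly softened across the whole image.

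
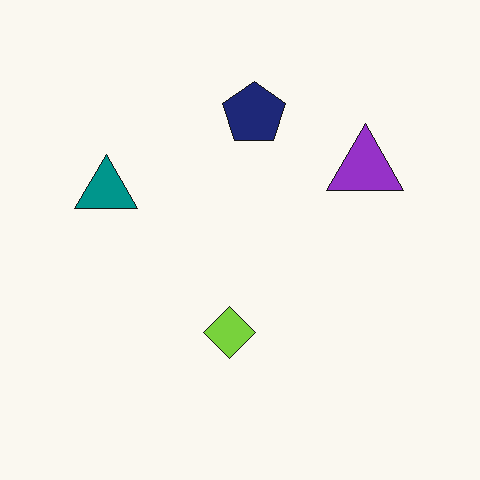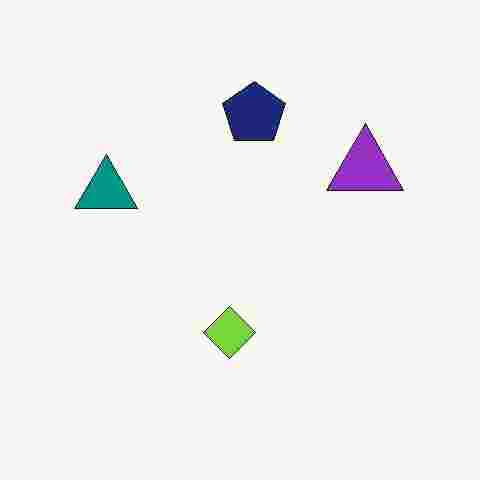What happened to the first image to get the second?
Degraded with heavy JPEG compression.

Blocky 8×8 compression artifacts appear around shape edges and the flat background shows ringing — characteristic JPEG degradation.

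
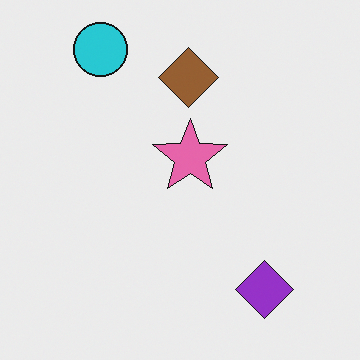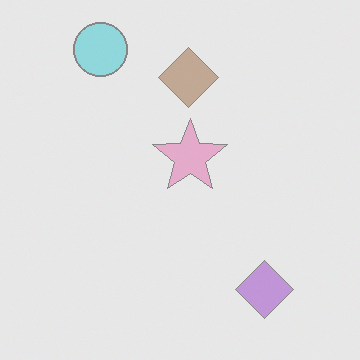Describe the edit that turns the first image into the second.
Given much lower contrast.

Tones are pushed toward mid-grey across the whole image — a global contrast change.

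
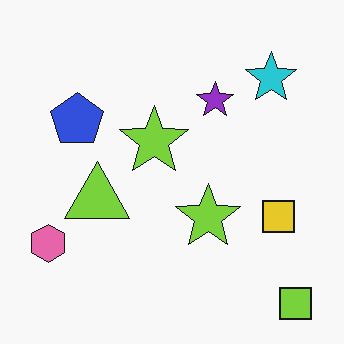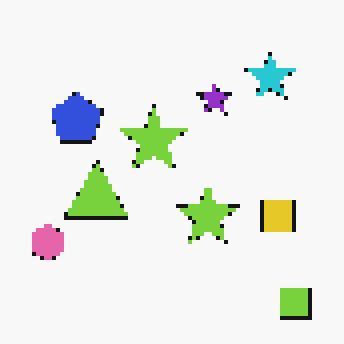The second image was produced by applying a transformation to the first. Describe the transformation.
The image was lightly pixelated (a mild mosaic effect).

Shapes are reduced to large square blocks; fine edges and outlines are lost — a downscale-then-upscale (mosaic) effect.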